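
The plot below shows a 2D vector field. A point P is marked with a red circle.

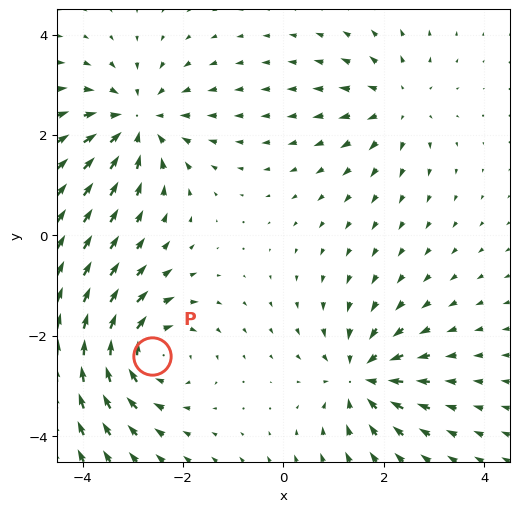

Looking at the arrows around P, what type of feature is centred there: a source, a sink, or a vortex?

At P (-2.6, -2.4) the arrows circulate clockwise. Divergence ≈0, curl about -5 — near-zero divergence with nonzero curl is a vortex.

vortex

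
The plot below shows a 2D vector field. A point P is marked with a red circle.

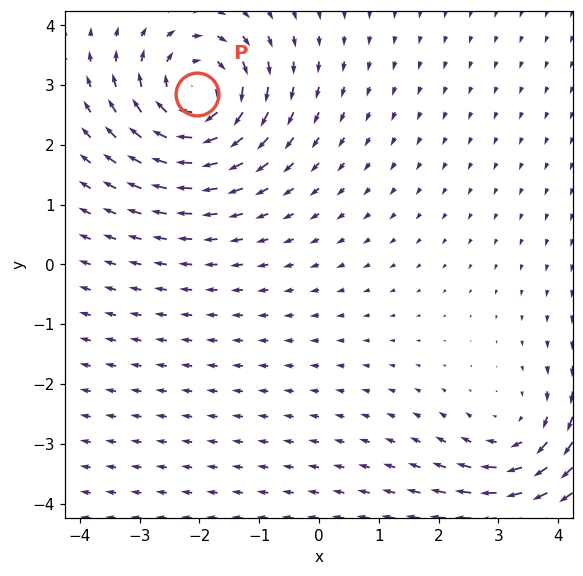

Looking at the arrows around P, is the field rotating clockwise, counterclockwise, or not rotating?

clockwise

Near P at (-2.0, 2.9) the arrows circulate clockwise. The curl (z-component) there is about -4; negative curl means clockwise rotation.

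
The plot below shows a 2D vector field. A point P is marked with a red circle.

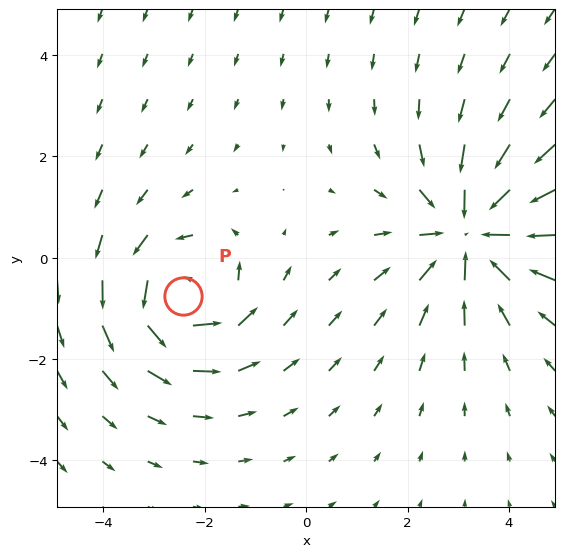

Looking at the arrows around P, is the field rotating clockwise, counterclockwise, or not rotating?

counterclockwise

Near P at (-2.4, -0.7) the arrows circulate counterclockwise. The curl (z-component) there is about +5; positive curl means counterclockwise rotation.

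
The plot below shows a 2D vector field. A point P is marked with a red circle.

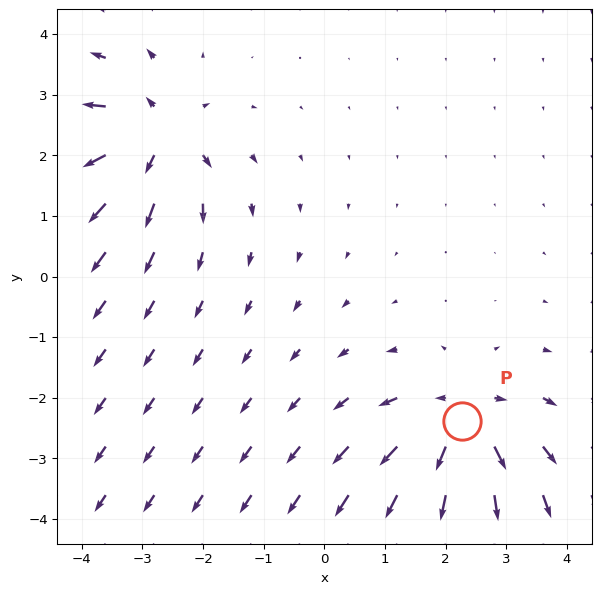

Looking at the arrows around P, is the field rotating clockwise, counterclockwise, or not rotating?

not rotating

Near P at (2.3, -2.4) the arrows show no circulation. The curl there is ≈0.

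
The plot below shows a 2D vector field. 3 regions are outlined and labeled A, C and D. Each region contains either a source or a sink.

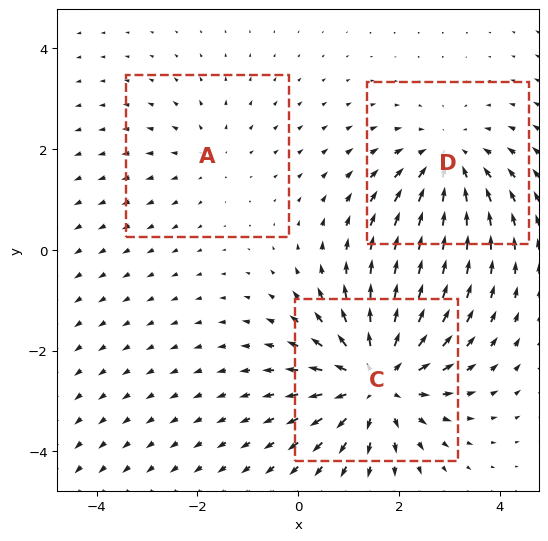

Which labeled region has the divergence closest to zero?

A

Divergence at each region's feature centre — A: about +2, C: about +4, D: about -3. Region A is closest to zero.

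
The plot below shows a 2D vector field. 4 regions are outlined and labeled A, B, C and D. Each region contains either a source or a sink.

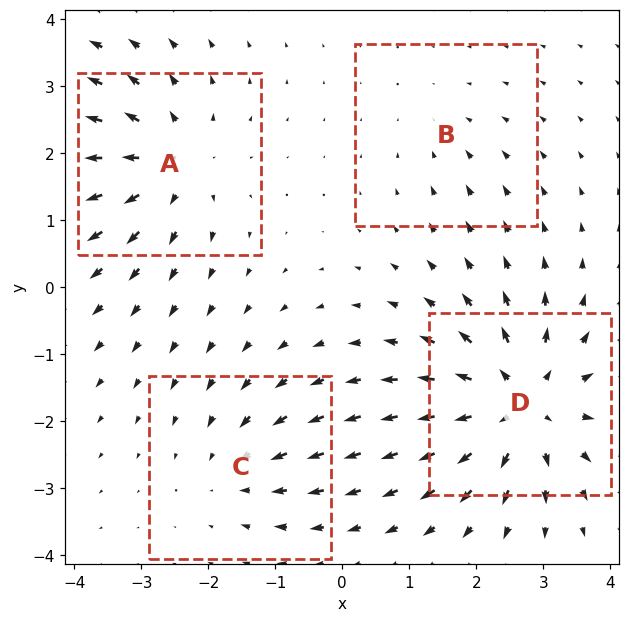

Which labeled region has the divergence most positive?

Divergence at each region's feature centre — A: about +5, B: about -2, C: about -3, D: about +6. Region D is most positive.

D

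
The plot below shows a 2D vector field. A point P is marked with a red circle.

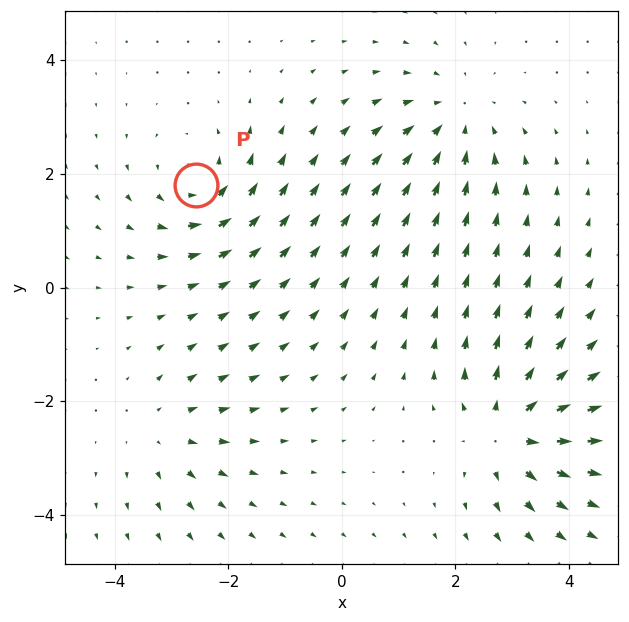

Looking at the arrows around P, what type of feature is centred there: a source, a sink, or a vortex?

At P (-2.6, 1.8) the arrows circulate counterclockwise. Divergence ≈0, curl about +4 — near-zero divergence with nonzero curl is a vortex.

vortex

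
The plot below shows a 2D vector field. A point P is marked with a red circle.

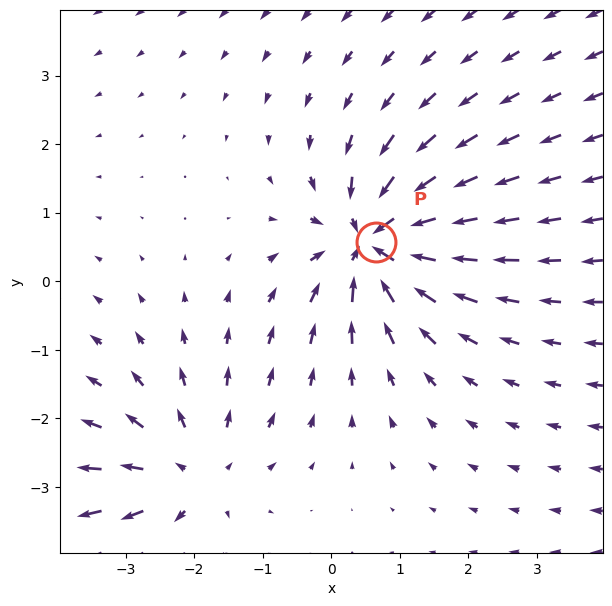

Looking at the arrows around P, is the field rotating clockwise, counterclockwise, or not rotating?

Near P at (0.6, 0.6) the arrows show no circulation. The curl there is ≈0.

not rotating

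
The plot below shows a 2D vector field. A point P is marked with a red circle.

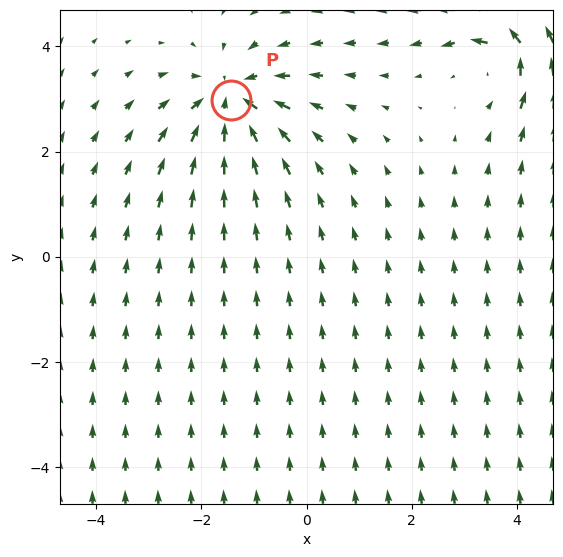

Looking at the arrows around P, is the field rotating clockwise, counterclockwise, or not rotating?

Near P at (-1.4, 3.0) the arrows show no circulation. The curl there is ≈0.

not rotating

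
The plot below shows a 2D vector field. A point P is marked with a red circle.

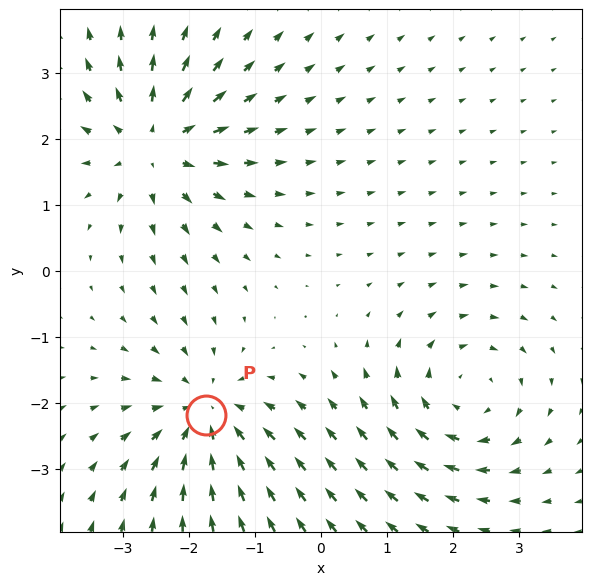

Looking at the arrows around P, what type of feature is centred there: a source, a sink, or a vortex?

At P (-1.7, -2.2) the arrows converge inward. Divergence about -5, curl ≈0 — negative divergence with near-zero curl is a sink.

sink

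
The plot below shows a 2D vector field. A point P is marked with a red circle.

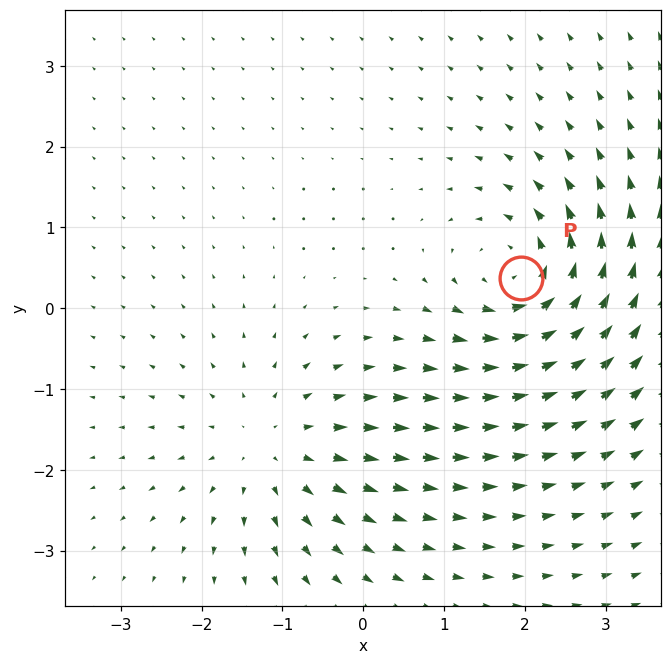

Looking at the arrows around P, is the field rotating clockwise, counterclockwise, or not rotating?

Near P at (1.9, 0.4) the arrows circulate counterclockwise. The curl (z-component) there is about +5; positive curl means counterclockwise rotation.

counterclockwise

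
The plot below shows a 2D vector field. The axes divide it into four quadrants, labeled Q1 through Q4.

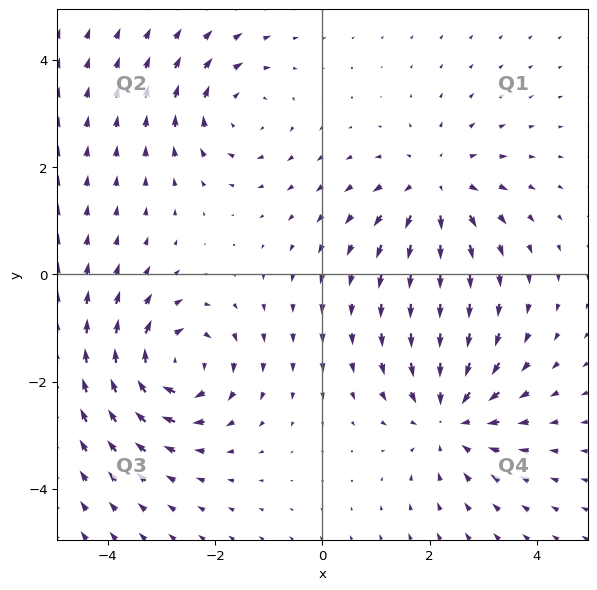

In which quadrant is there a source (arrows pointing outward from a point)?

The source sits at approximately (2.1, 1.6), which lies in quadrant Q1. The divergence there is about +4, positive as expected for a source.

Q1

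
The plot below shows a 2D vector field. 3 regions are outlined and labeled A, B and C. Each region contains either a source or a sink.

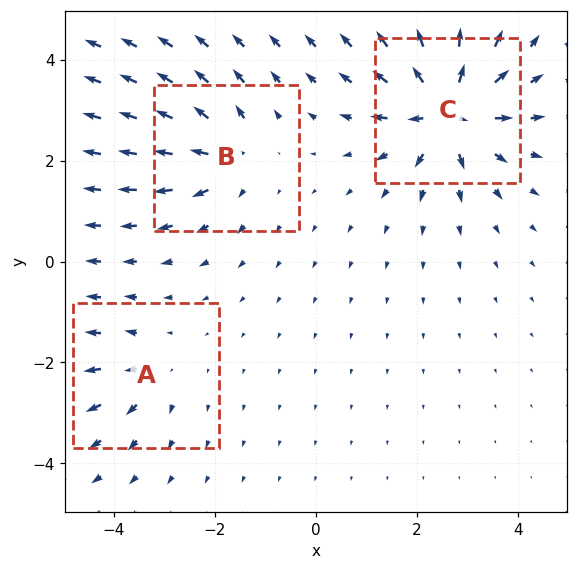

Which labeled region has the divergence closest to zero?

Divergence at each region's feature centre — A: about +3, B: about +4, C: about +7. Region A is closest to zero.

A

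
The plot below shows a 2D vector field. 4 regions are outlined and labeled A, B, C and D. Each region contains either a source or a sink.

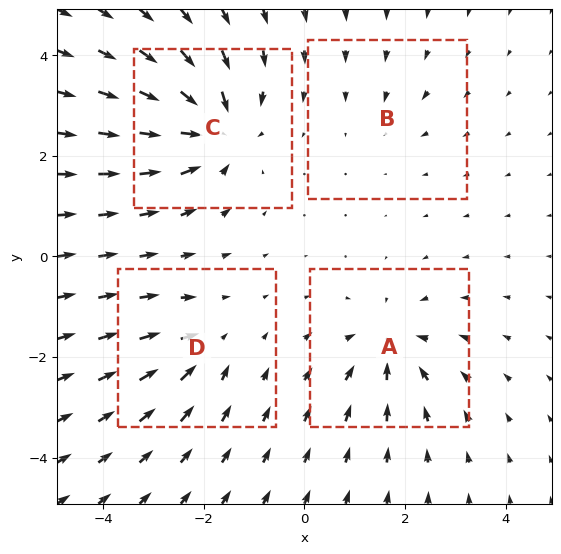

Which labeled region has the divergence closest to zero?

Divergence at each region's feature centre — A: about -5, B: about -2, C: about -7, D: about -4. Region B is closest to zero.

B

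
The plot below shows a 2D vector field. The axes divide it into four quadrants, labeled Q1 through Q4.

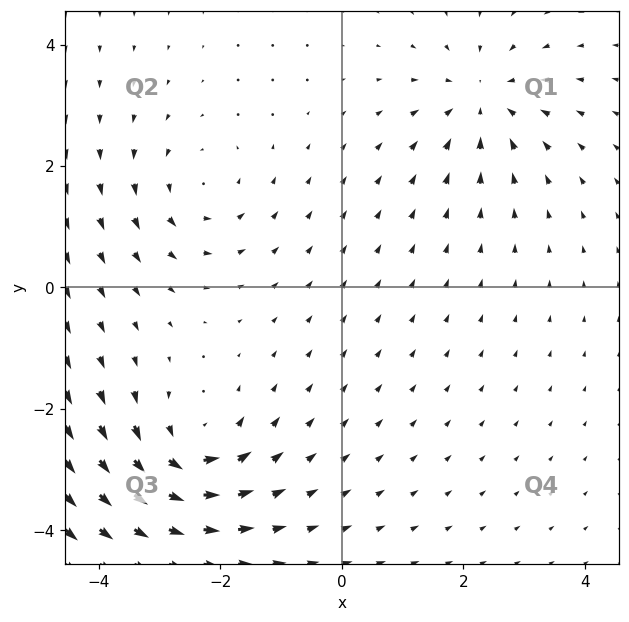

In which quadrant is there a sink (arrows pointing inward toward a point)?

Q1

The sink sits at approximately (2.3, 3.1), which lies in quadrant Q1. The divergence there is about -5, negative as expected for a sink.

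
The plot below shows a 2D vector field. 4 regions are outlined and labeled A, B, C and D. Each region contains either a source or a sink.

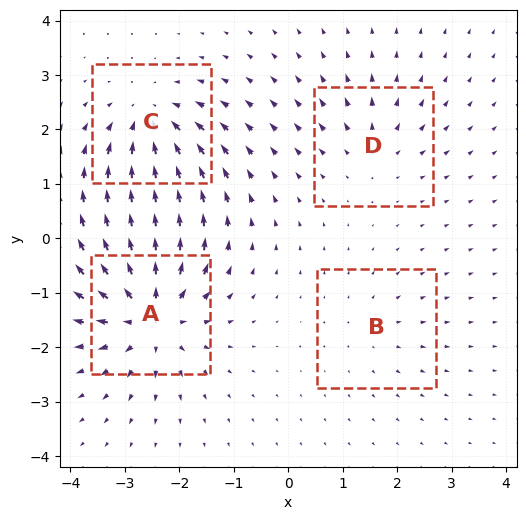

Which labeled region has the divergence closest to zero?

Divergence at each region's feature centre — A: about +9, B: about +2, C: about -6, D: about +4. Region B is closest to zero.

B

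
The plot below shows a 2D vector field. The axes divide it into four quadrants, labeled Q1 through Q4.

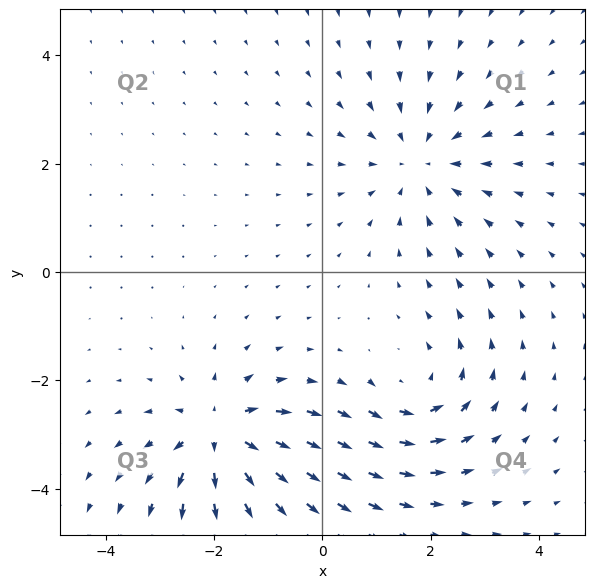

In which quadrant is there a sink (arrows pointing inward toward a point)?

Q1

The sink sits at approximately (1.8, 2.0), which lies in quadrant Q1. The divergence there is about -4, negative as expected for a sink.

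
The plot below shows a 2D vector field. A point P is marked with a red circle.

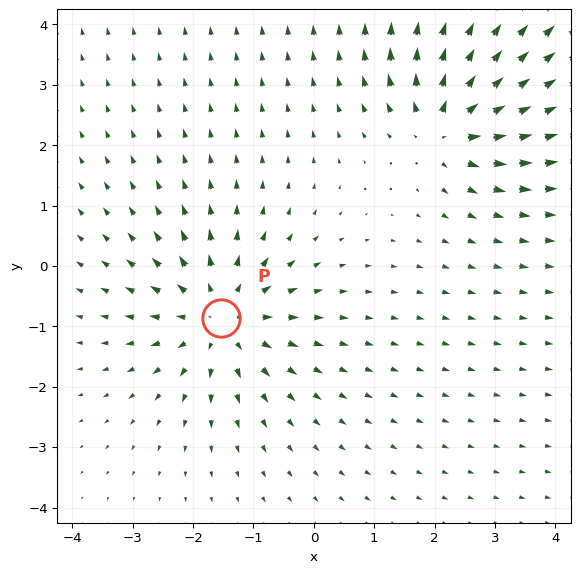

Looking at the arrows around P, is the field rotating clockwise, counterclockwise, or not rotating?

not rotating

Near P at (-1.5, -0.9) the arrows show no circulation. The curl there is ≈0.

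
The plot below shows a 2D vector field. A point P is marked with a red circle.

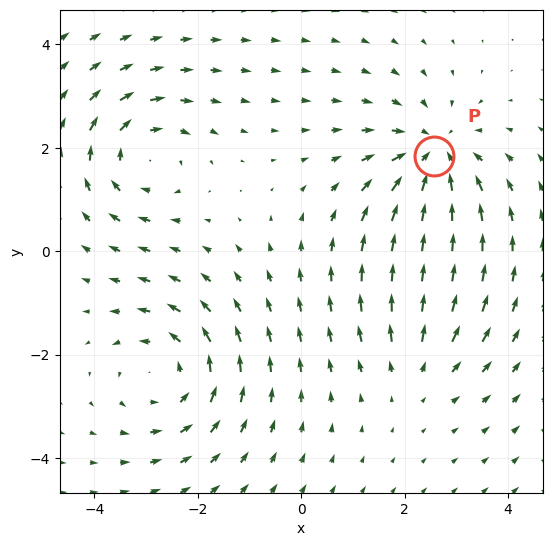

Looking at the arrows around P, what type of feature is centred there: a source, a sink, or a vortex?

sink

At P (2.6, 1.8) the arrows converge inward. Divergence about -4, curl ≈0 — negative divergence with near-zero curl is a sink.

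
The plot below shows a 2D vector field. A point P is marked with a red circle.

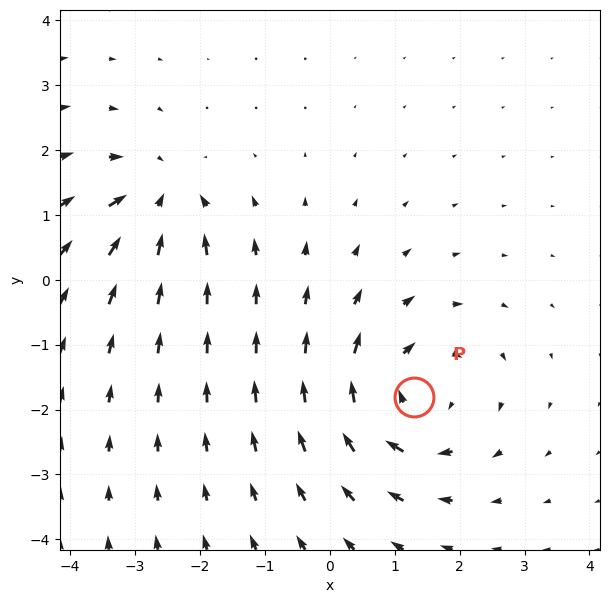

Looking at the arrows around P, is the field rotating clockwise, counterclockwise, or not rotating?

clockwise

Near P at (1.3, -1.8) the arrows circulate clockwise. The curl (z-component) there is about -4; negative curl means clockwise rotation.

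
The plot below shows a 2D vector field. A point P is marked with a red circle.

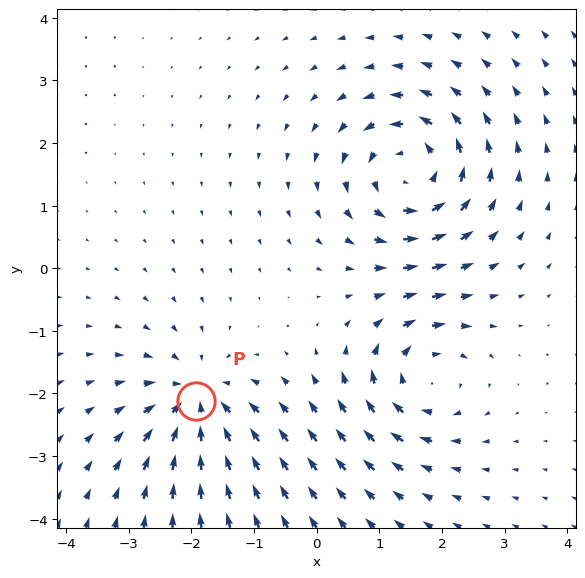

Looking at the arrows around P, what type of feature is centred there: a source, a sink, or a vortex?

At P (-1.9, -2.1) the arrows converge inward. Divergence about -4, curl ≈0 — negative divergence with near-zero curl is a sink.

sink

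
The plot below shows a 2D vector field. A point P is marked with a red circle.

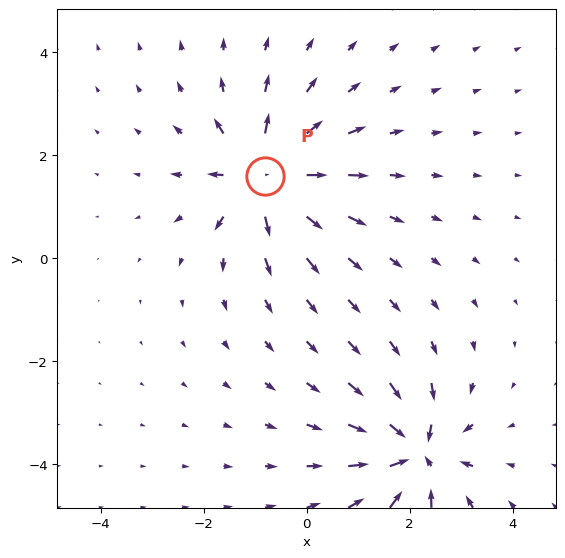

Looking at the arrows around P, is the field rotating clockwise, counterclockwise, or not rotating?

Near P at (-0.8, 1.6) the arrows show no circulation. The curl there is ≈0.

not rotating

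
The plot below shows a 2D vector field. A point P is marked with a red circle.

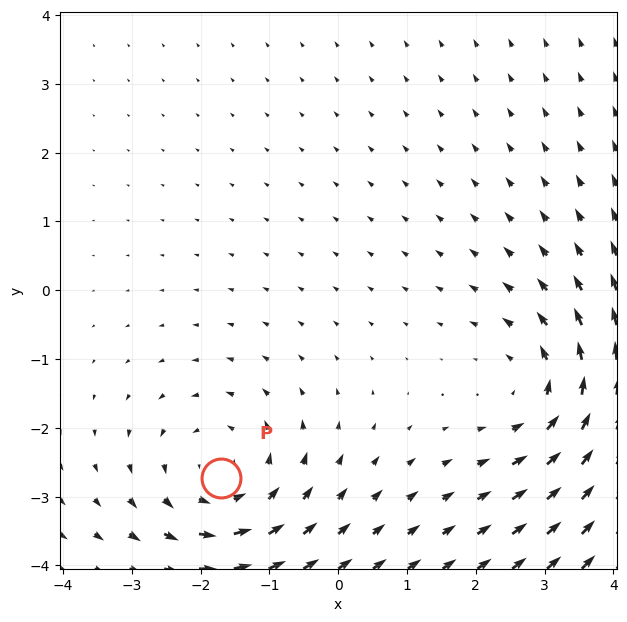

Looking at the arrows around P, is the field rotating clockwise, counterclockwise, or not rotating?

Near P at (-1.7, -2.7) the arrows circulate counterclockwise. The curl (z-component) there is about +3; positive curl means counterclockwise rotation.

counterclockwise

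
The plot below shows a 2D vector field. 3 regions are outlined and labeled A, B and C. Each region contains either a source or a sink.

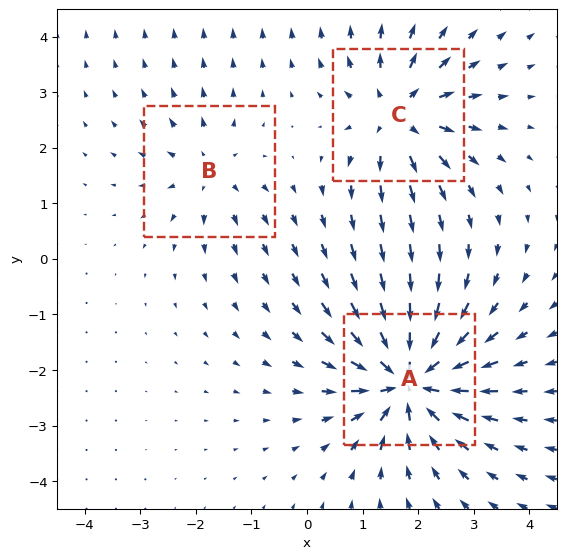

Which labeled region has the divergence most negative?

A

Divergence at each region's feature centre — A: about -6, B: about +2, C: about +4. Region A is most negative.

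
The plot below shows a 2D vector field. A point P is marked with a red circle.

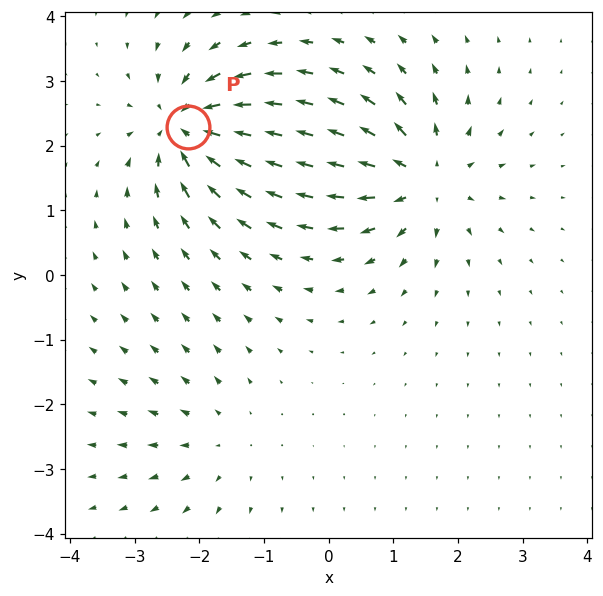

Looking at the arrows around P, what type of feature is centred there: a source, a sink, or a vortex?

sink

At P (-2.2, 2.3) the arrows converge inward. Divergence about -7, curl ≈0 — negative divergence with near-zero curl is a sink.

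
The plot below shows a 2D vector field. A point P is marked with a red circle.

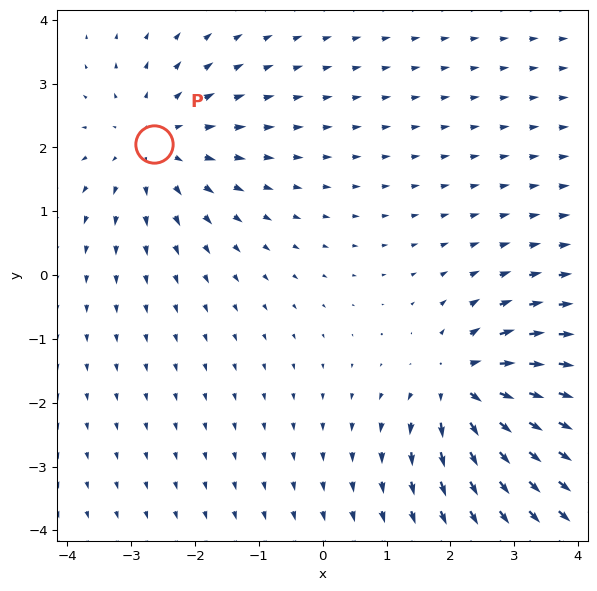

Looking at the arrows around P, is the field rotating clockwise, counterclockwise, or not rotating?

Near P at (-2.6, 2.1) the arrows show no circulation. The curl there is ≈0.

not rotating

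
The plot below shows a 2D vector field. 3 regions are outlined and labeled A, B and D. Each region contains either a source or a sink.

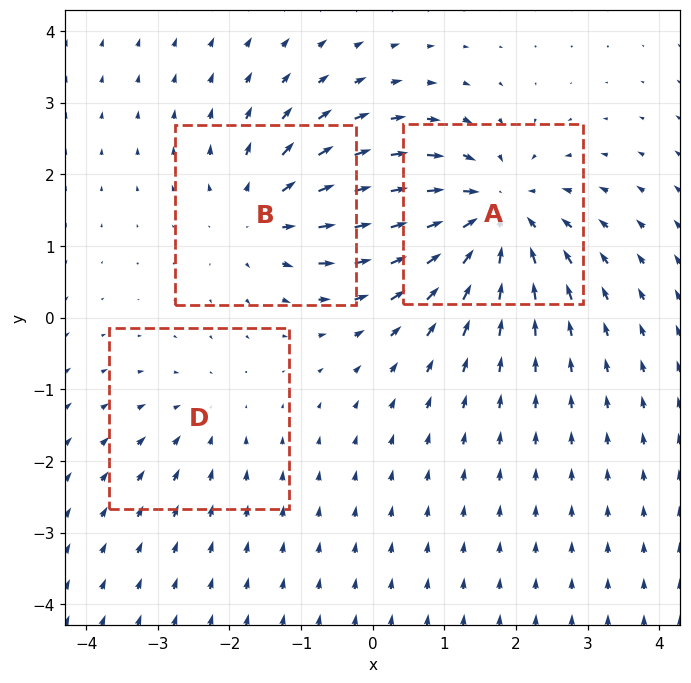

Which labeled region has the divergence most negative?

Divergence at each region's feature centre — A: about -5, B: about +3, D: about -2. Region A is most negative.

A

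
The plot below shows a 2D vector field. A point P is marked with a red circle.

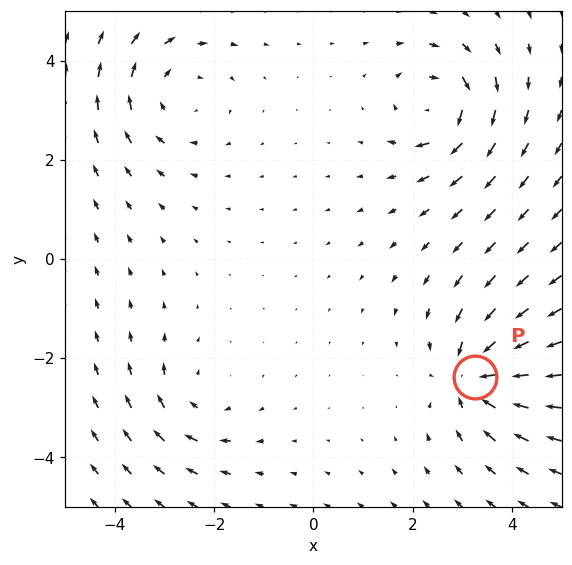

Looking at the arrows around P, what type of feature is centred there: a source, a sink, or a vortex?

sink

At P (3.3, -2.4) the arrows converge inward. Divergence about -6, curl ≈0 — negative divergence with near-zero curl is a sink.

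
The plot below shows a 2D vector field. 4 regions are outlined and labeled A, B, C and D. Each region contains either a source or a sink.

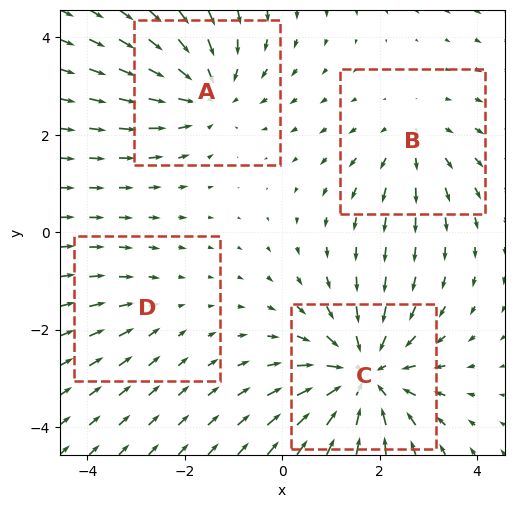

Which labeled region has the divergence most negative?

Divergence at each region's feature centre — A: about -4, B: about +3, C: about -6, D: about -2. Region C is most negative.

C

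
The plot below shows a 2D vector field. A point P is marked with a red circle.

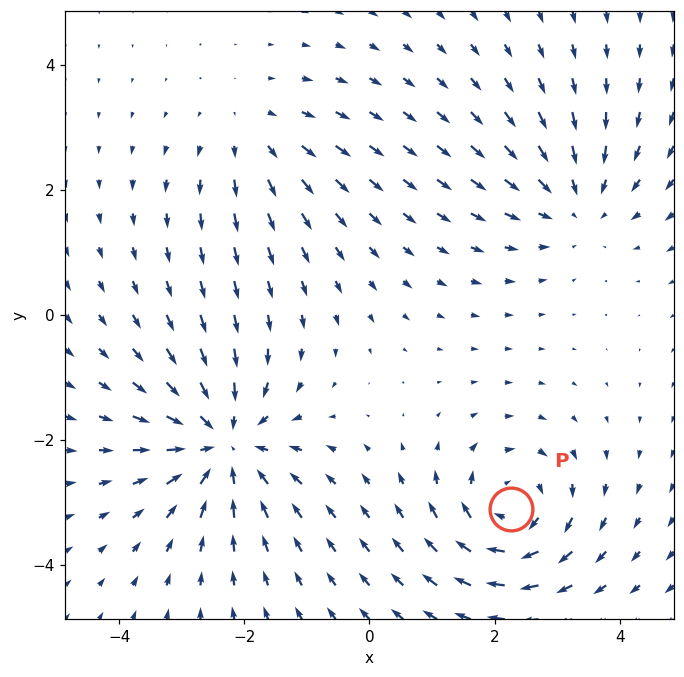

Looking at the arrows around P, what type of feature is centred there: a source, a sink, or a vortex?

vortex

At P (2.3, -3.1) the arrows circulate clockwise. Divergence ≈0, curl about -5 — near-zero divergence with nonzero curl is a vortex.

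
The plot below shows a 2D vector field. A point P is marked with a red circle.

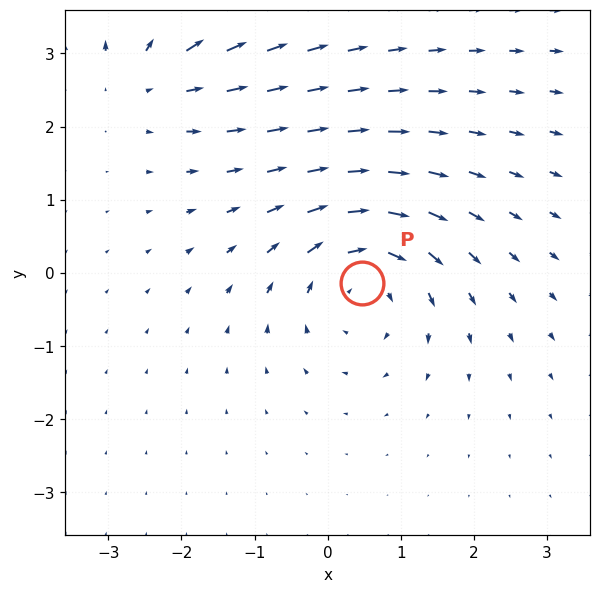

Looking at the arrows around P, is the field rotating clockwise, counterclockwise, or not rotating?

Near P at (0.5, -0.1) the arrows circulate clockwise. The curl (z-component) there is about -3; negative curl means clockwise rotation.

clockwise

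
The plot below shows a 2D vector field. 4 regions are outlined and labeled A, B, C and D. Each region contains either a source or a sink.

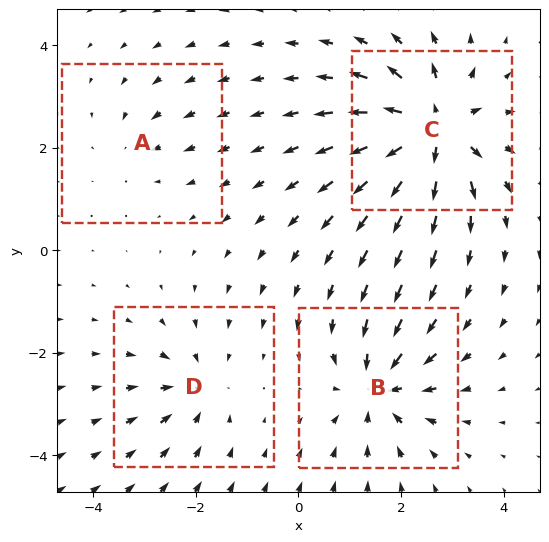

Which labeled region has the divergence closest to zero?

Divergence at each region's feature centre — A: about -2, B: about -6, C: about +8, D: about -4. Region A is closest to zero.

A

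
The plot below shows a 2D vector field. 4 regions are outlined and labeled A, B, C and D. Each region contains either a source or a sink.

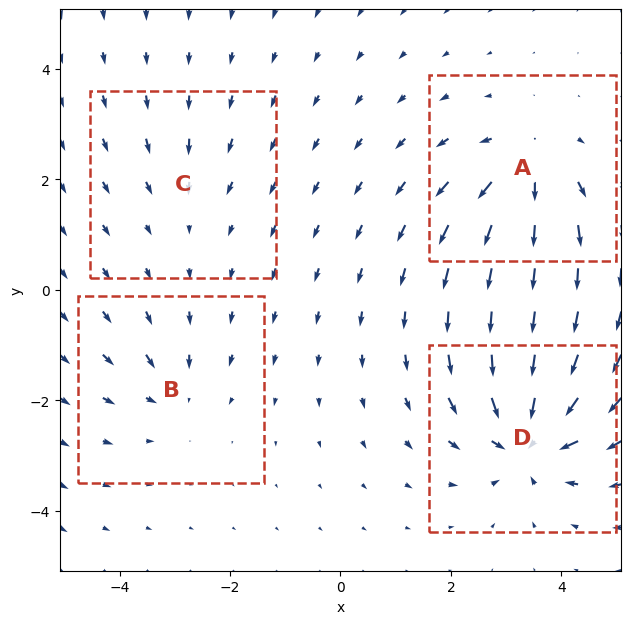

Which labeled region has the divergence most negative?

Divergence at each region's feature centre — A: about +6, B: about -4, C: about -2, D: about -8. Region D is most negative.

D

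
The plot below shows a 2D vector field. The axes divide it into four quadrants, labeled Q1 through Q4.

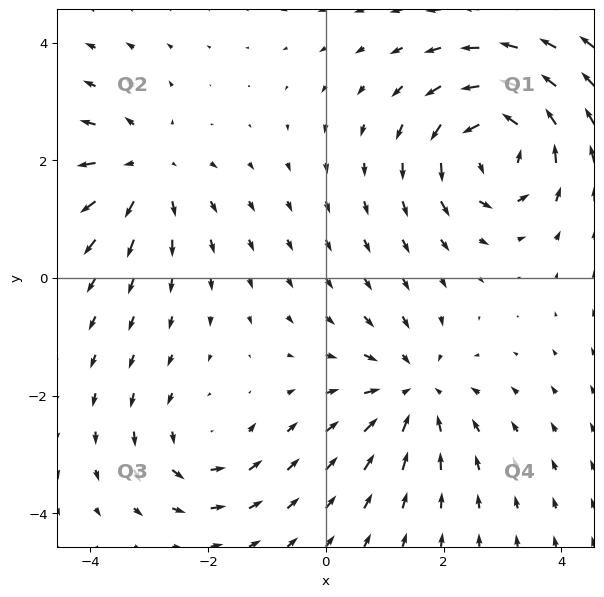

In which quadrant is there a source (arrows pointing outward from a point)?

The source sits at approximately (-3.1, 1.8), which lies in quadrant Q2. The divergence there is about +4, positive as expected for a source.

Q2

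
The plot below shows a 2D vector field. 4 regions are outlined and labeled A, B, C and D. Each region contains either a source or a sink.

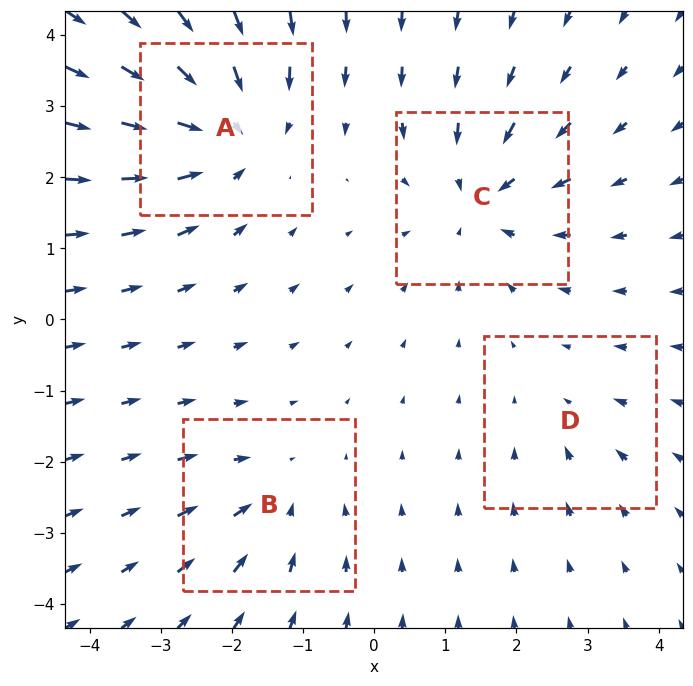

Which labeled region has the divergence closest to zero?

Divergence at each region's feature centre — A: about -7, B: about -3, C: about -5, D: about -2. Region D is closest to zero.

D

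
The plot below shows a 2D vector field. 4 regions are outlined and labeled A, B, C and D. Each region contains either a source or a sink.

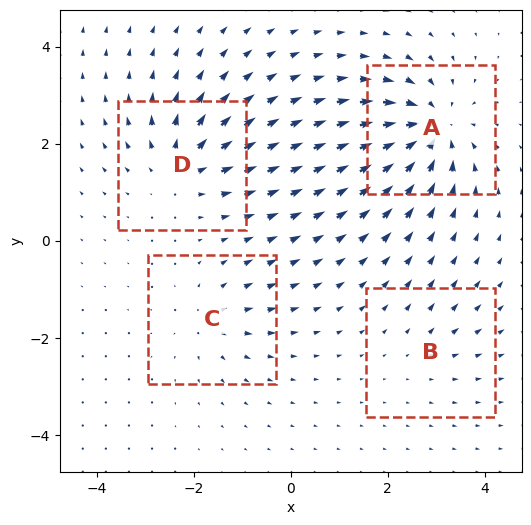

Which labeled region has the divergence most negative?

A

Divergence at each region's feature centre — A: about -7, B: about +2, C: about +4, D: about +5. Region A is most negative.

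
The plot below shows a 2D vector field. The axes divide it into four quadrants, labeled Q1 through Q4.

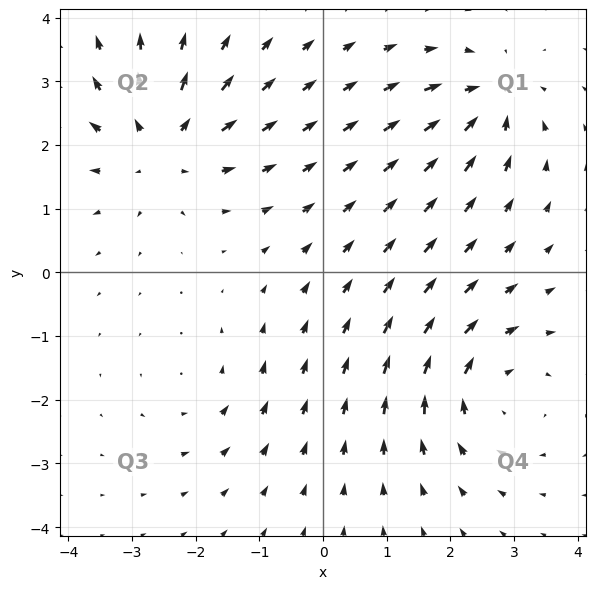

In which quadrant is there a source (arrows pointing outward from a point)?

Q2

The source sits at approximately (-2.5, 2.0), which lies in quadrant Q2. The divergence there is about +5, positive as expected for a source.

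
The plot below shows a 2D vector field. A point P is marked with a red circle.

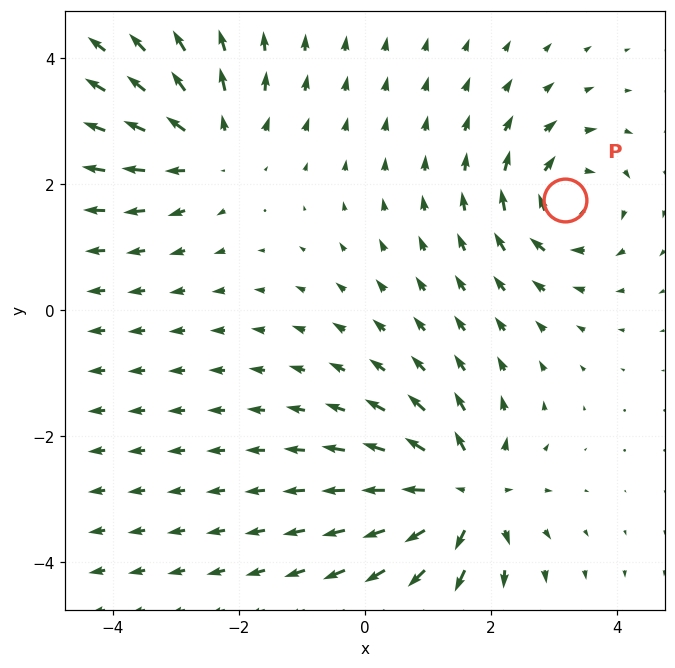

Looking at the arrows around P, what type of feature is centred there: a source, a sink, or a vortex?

At P (3.2, 1.8) the arrows circulate clockwise. Divergence ≈0, curl about -4 — near-zero divergence with nonzero curl is a vortex.

vortex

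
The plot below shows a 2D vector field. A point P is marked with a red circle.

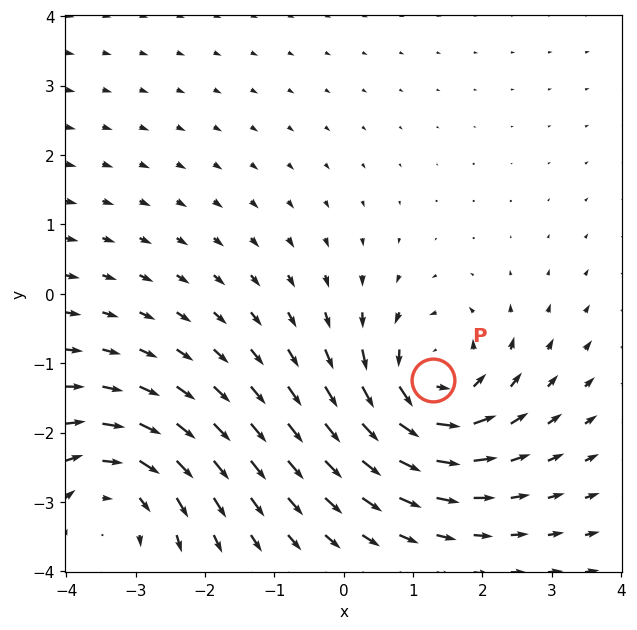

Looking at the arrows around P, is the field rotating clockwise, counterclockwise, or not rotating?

Near P at (1.3, -1.2) the arrows circulate counterclockwise. The curl (z-component) there is about +6; positive curl means counterclockwise rotation.

counterclockwise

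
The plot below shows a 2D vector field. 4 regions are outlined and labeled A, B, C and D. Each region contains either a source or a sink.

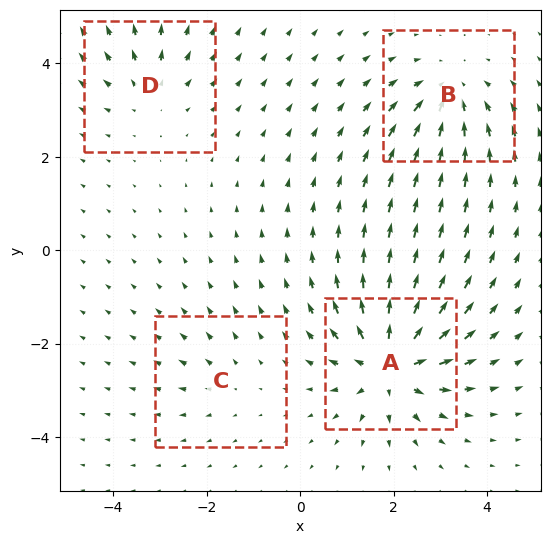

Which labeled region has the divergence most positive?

A

Divergence at each region's feature centre — A: about +8, B: about -5, C: about +2, D: about +4. Region A is most positive.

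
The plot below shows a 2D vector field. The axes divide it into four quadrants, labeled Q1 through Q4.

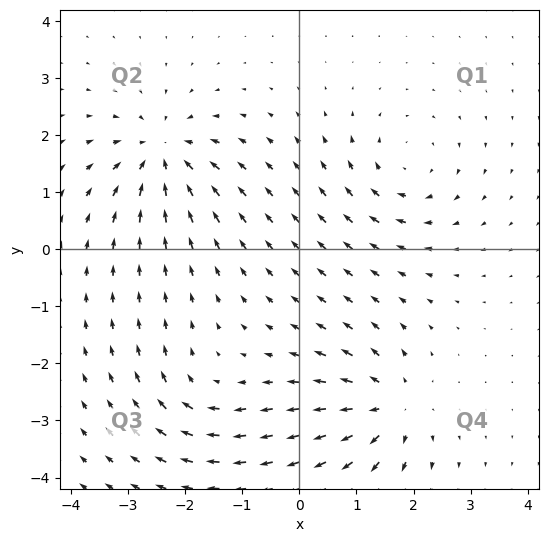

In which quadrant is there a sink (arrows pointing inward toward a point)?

The sink sits at approximately (-2.4, 1.7), which lies in quadrant Q2. The divergence there is about -6, negative as expected for a sink.

Q2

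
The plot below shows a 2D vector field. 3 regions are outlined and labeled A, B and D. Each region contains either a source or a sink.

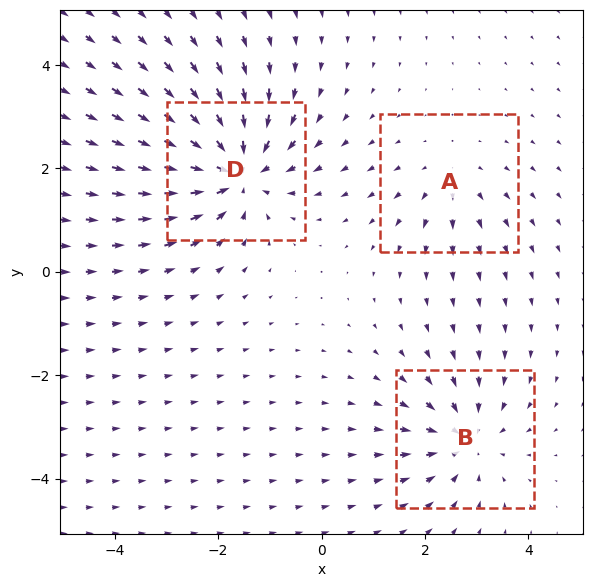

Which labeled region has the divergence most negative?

D

Divergence at each region's feature centre — A: about +2, B: about -3, D: about -5. Region D is most negative.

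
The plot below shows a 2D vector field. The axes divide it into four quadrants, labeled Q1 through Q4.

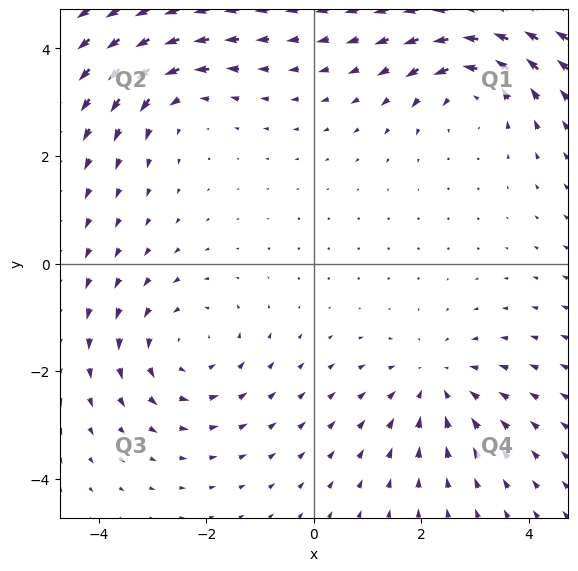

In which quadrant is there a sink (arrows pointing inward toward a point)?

Q4

The sink sits at approximately (2.3, -2.2), which lies in quadrant Q4. The divergence there is about -3, negative as expected for a sink.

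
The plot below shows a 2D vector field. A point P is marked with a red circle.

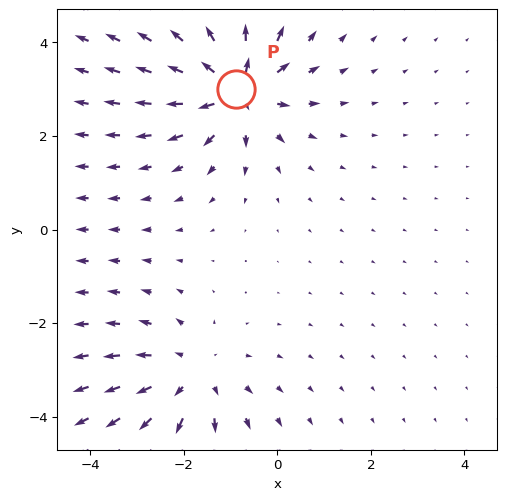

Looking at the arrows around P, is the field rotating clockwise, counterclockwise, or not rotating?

not rotating

Near P at (-0.9, 3.0) the arrows show no circulation. The curl there is ≈0.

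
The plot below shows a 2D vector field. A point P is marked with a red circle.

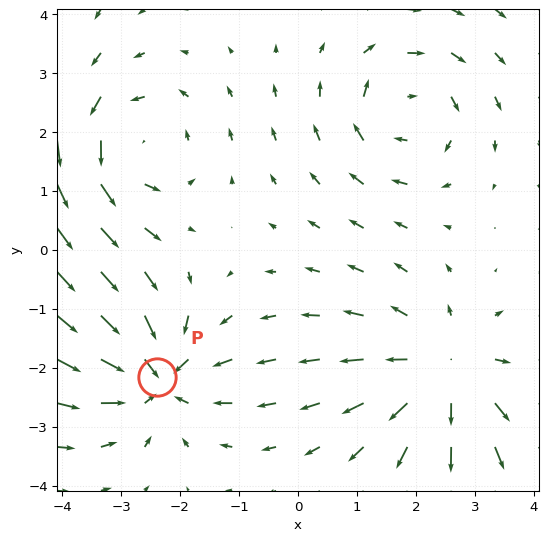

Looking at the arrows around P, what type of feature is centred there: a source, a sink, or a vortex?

sink

At P (-2.4, -2.2) the arrows converge inward. Divergence about -4, curl ≈0 — negative divergence with near-zero curl is a sink.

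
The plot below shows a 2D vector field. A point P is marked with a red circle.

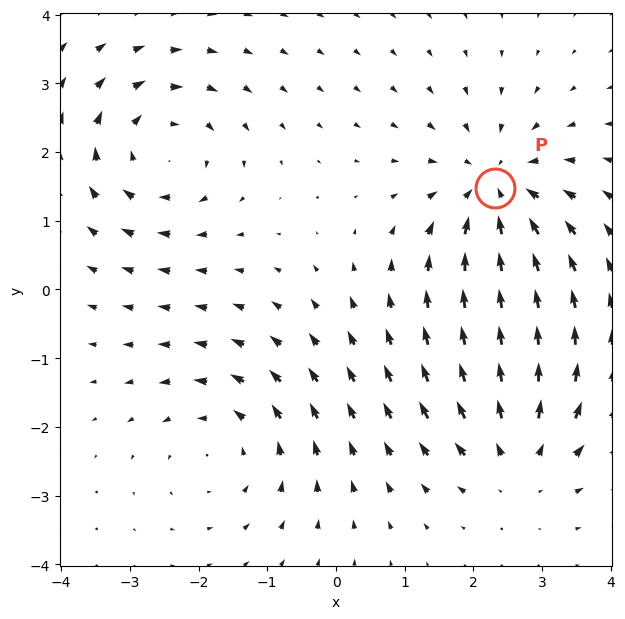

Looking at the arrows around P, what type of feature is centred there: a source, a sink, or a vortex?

sink

At P (2.3, 1.5) the arrows converge inward. Divergence about -4, curl ≈0 — negative divergence with near-zero curl is a sink.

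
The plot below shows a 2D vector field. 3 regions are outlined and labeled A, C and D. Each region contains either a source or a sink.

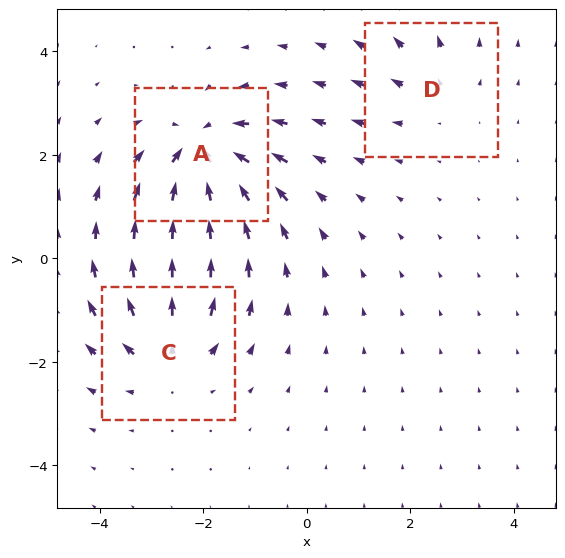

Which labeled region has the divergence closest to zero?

D

Divergence at each region's feature centre — A: about -5, C: about +4, D: about +2. Region D is closest to zero.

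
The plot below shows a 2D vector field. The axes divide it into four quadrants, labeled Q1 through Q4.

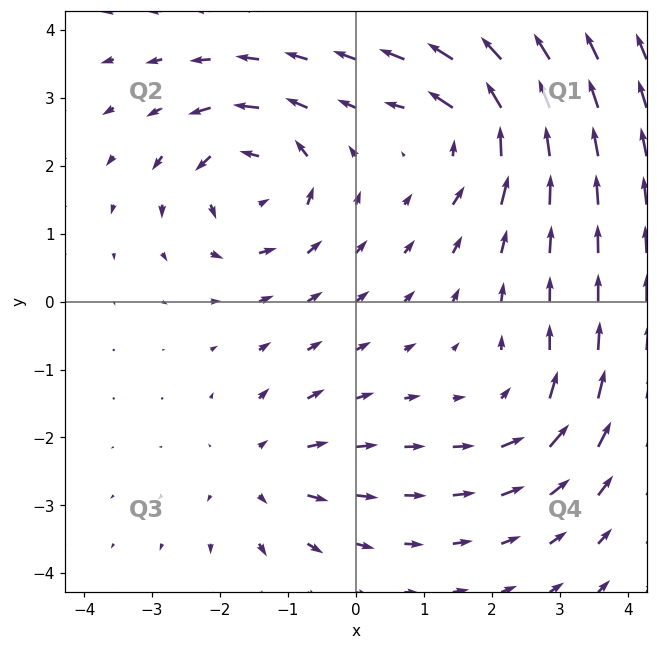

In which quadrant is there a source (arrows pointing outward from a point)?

The source sits at approximately (-1.4, -2.5), which lies in quadrant Q3. The divergence there is about +4, positive as expected for a source.

Q3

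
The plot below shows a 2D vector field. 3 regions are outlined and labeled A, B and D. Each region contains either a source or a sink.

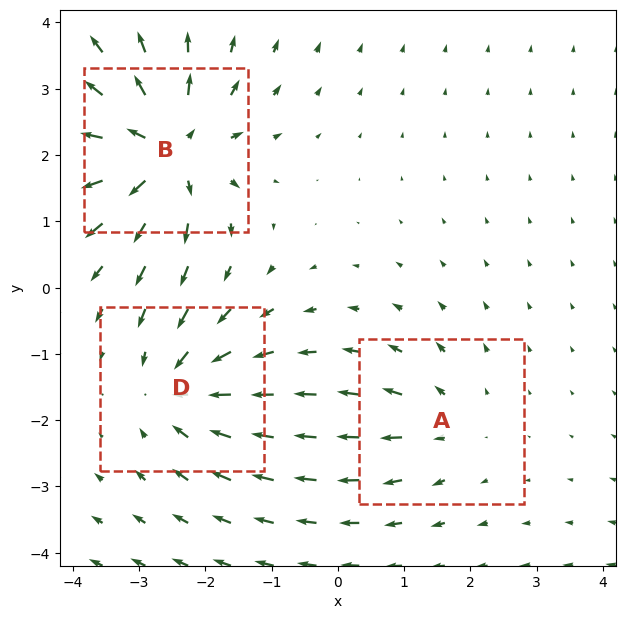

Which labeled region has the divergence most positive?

B

Divergence at each region's feature centre — A: about +3, B: about +6, D: about -4. Region B is most positive.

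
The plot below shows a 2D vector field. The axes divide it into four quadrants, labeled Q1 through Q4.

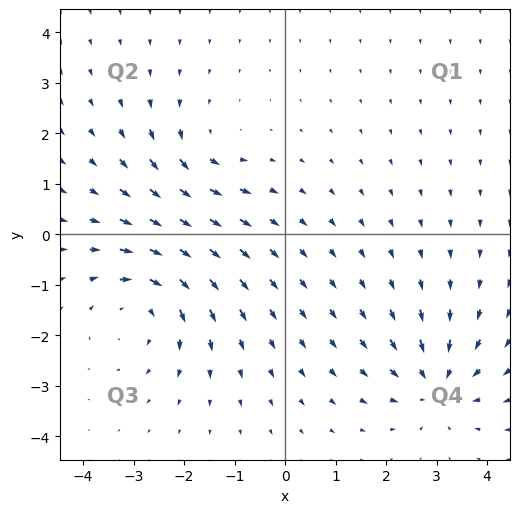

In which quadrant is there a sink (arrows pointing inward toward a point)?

The sink sits at approximately (3.0, -3.0), which lies in quadrant Q4. The divergence there is about -4, negative as expected for a sink.

Q4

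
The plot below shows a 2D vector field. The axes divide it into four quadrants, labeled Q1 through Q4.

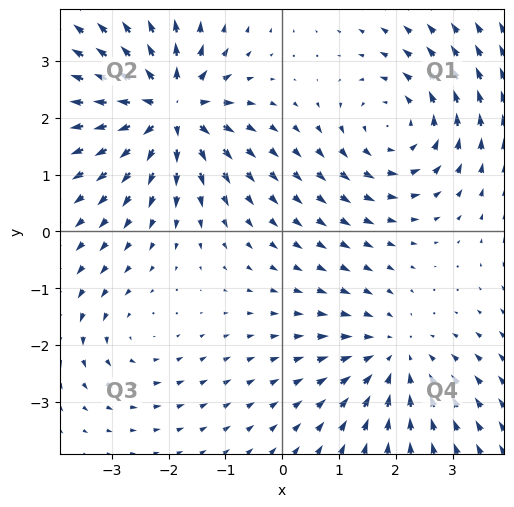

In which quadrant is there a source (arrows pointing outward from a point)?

The source sits at approximately (-2.0, 2.2), which lies in quadrant Q2. The divergence there is about +7, positive as expected for a source.

Q2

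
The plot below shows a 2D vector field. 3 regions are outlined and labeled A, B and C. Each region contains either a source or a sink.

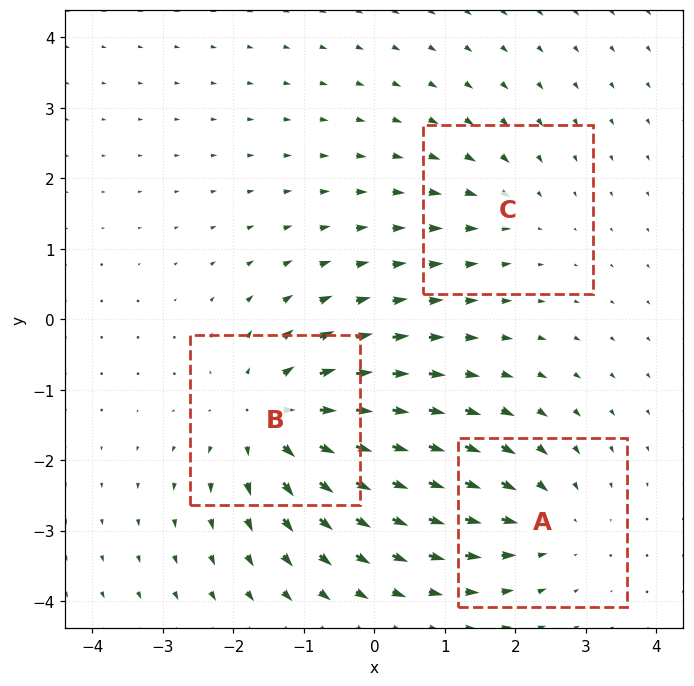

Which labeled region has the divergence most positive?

Divergence at each region's feature centre — A: about -3, B: about +5, C: about -2. Region B is most positive.

B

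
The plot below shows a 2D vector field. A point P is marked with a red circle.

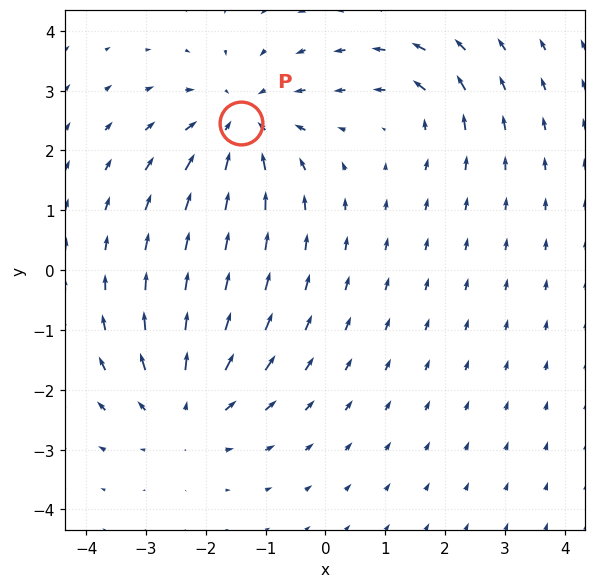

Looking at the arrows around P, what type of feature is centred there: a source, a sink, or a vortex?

sink

At P (-1.4, 2.5) the arrows converge inward. Divergence about -4, curl ≈0 — negative divergence with near-zero curl is a sink.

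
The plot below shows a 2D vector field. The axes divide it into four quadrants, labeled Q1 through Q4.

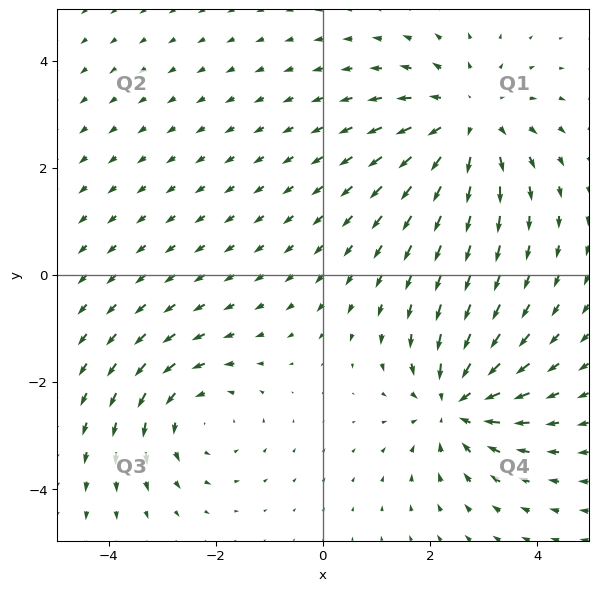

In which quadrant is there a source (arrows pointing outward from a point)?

The source sits at approximately (2.7, 2.9), which lies in quadrant Q1. The divergence there is about +4, positive as expected for a source.

Q1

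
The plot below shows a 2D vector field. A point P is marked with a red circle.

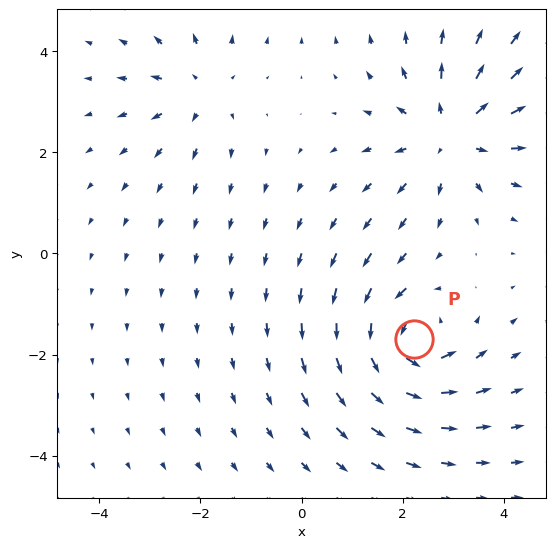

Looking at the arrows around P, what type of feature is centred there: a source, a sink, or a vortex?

vortex

At P (2.2, -1.7) the arrows circulate counterclockwise. Divergence ≈0, curl about +6 — near-zero divergence with nonzero curl is a vortex.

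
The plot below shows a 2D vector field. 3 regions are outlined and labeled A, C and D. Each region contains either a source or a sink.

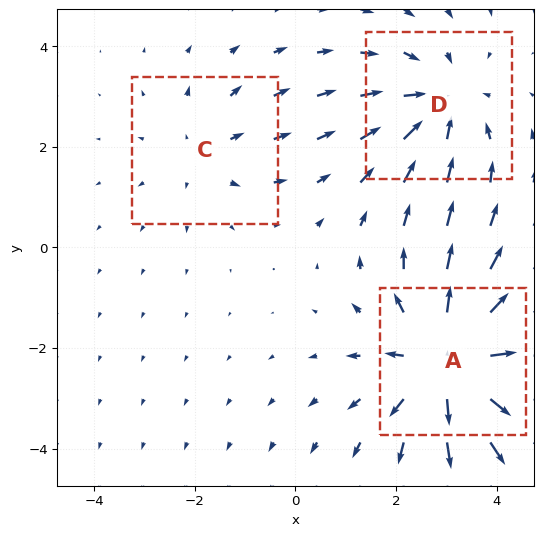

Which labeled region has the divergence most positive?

A

Divergence at each region's feature centre — A: about +4, C: about +2, D: about -3. Region A is most positive.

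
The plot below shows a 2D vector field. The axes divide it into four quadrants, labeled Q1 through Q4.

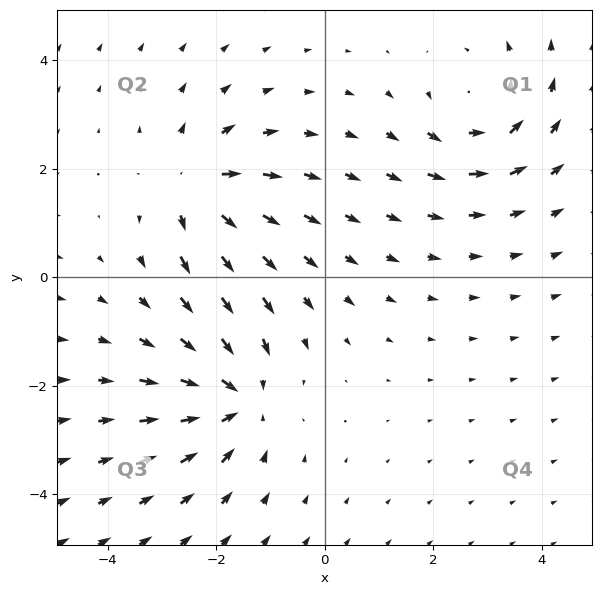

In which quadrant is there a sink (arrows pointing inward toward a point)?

Q3

The sink sits at approximately (-1.6, -2.3), which lies in quadrant Q3. The divergence there is about -4, negative as expected for a sink.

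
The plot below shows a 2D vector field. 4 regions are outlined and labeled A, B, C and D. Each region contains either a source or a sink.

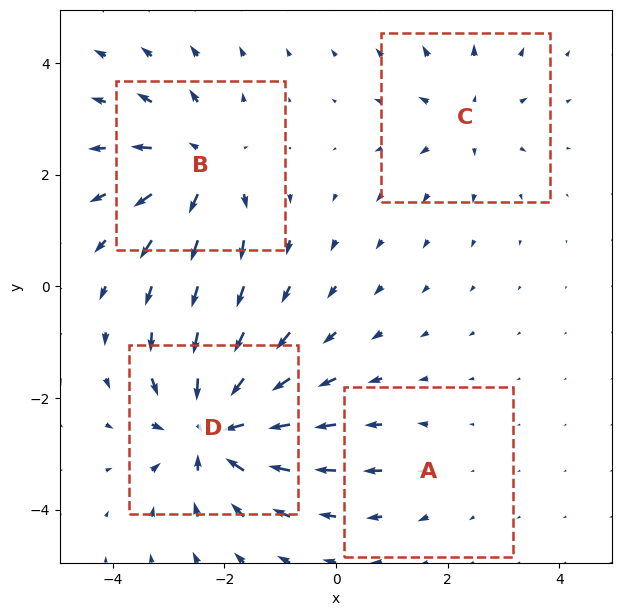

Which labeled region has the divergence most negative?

D

Divergence at each region's feature centre — A: about +2, B: about +6, C: about +4, D: about -8. Region D is most negative.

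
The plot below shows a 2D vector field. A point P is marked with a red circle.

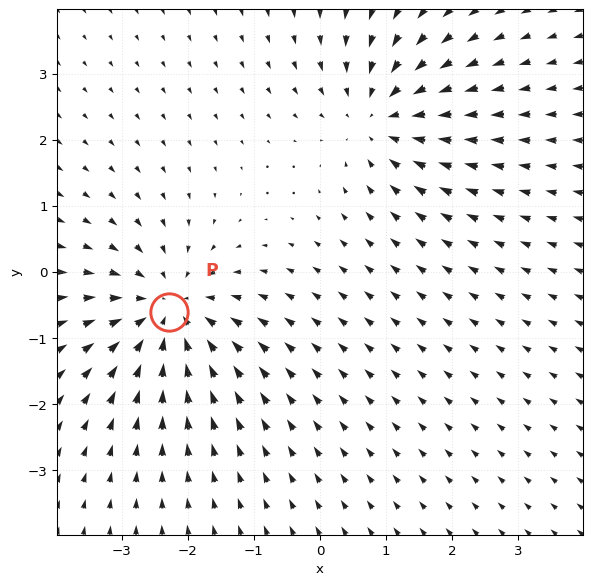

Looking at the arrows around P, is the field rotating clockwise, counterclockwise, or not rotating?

Near P at (-2.3, -0.6) the arrows show no circulation. The curl there is ≈0.

not rotating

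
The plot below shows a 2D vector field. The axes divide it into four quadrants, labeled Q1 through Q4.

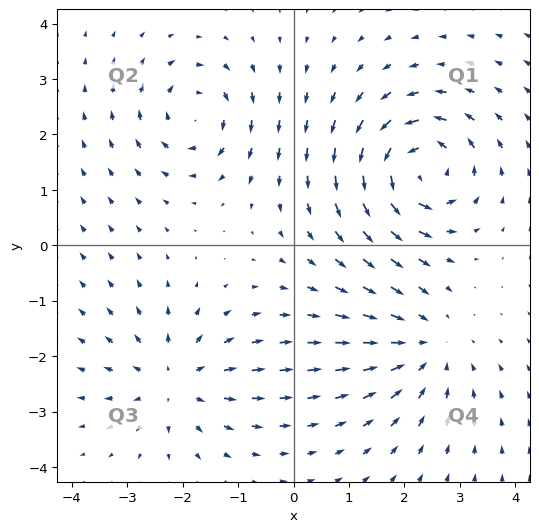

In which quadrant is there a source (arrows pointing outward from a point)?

The source sits at approximately (-2.1, -2.5), which lies in quadrant Q3. The divergence there is about +4, positive as expected for a source.

Q3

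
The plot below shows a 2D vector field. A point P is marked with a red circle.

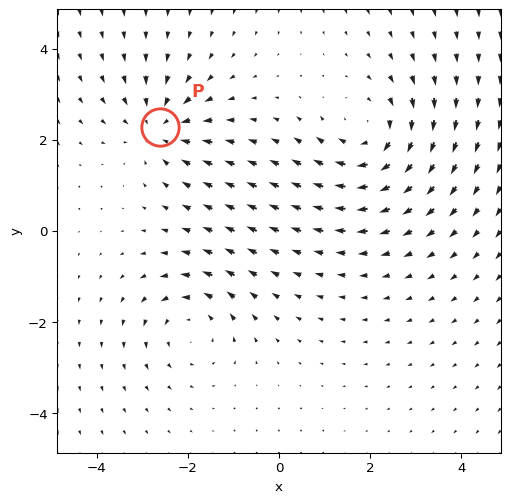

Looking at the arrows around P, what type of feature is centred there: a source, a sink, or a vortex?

sink

At P (-2.6, 2.3) the arrows converge inward. Divergence about -4, curl ≈0 — negative divergence with near-zero curl is a sink.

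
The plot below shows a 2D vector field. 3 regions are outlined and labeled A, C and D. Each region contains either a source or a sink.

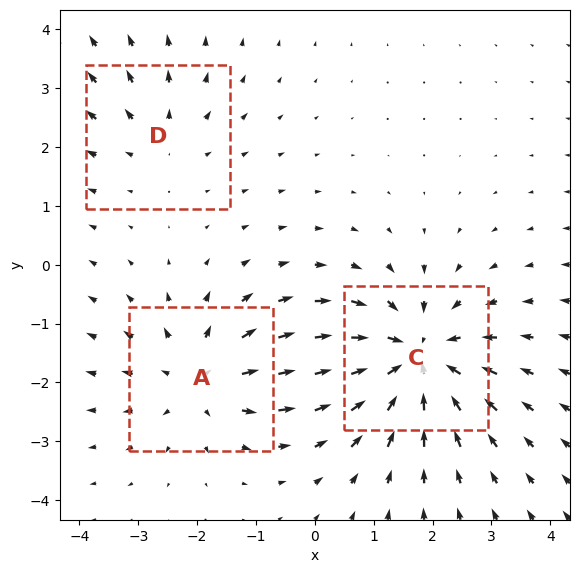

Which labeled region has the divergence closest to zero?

D

Divergence at each region's feature centre — A: about +3, C: about -5, D: about +2. Region D is closest to zero.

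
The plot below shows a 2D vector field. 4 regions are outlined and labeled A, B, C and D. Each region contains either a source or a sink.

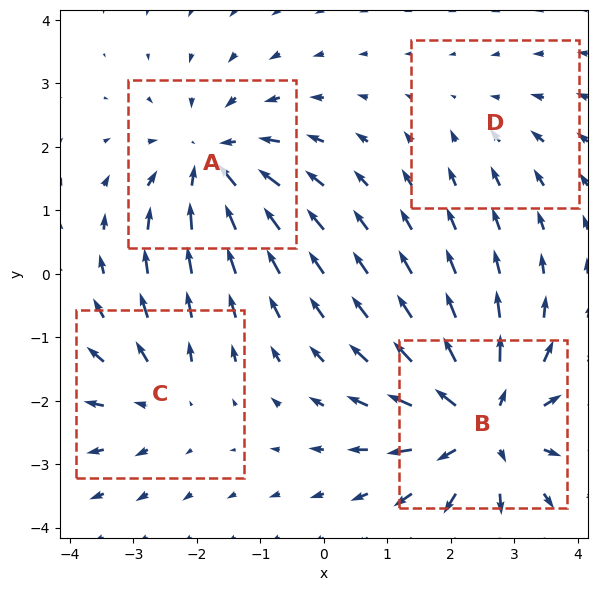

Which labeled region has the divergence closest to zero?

D

Divergence at each region's feature centre — A: about -5, B: about +6, C: about +3, D: about -2. Region D is closest to zero.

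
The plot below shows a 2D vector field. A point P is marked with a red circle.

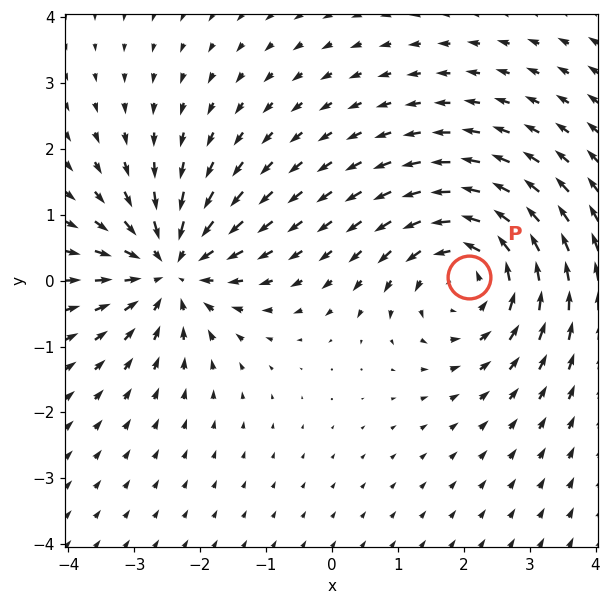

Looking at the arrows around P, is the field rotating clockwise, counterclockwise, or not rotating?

counterclockwise

Near P at (2.1, 0.1) the arrows circulate counterclockwise. The curl (z-component) there is about +4; positive curl means counterclockwise rotation.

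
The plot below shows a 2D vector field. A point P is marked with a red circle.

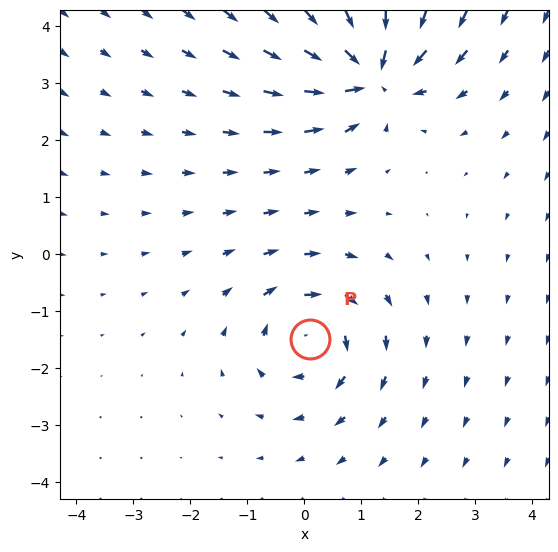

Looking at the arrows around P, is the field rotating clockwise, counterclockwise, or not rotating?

clockwise

Near P at (0.1, -1.5) the arrows circulate clockwise. The curl (z-component) there is about -4; negative curl means clockwise rotation.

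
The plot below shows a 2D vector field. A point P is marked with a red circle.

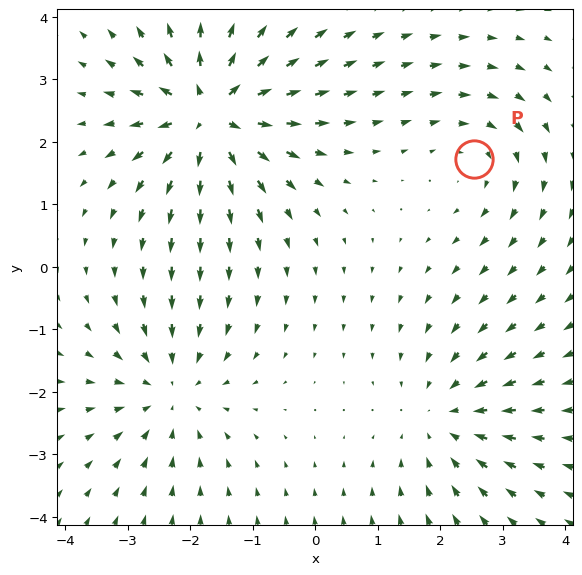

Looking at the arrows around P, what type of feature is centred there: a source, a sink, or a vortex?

vortex

At P (2.5, 1.7) the arrows circulate clockwise. Divergence ≈0, curl about -2 — near-zero divergence with nonzero curl is a vortex.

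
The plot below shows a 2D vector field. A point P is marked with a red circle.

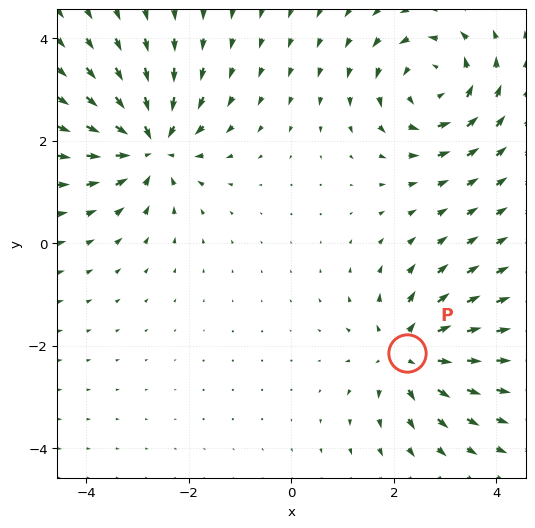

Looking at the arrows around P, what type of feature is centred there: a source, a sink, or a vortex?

source

At P (2.3, -2.1) the arrows spread outward. Divergence about +5, curl ≈0 — positive divergence with near-zero curl is a source.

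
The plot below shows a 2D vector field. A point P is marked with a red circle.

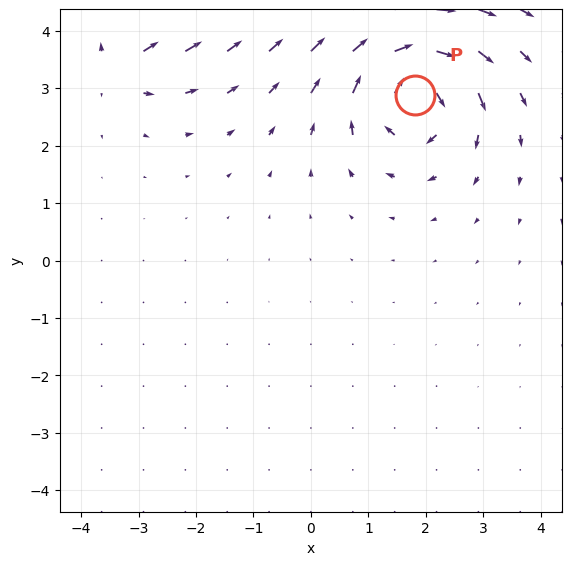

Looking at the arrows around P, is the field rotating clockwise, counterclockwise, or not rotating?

Near P at (1.8, 2.9) the arrows circulate clockwise. The curl (z-component) there is about -7; negative curl means clockwise rotation.

clockwise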